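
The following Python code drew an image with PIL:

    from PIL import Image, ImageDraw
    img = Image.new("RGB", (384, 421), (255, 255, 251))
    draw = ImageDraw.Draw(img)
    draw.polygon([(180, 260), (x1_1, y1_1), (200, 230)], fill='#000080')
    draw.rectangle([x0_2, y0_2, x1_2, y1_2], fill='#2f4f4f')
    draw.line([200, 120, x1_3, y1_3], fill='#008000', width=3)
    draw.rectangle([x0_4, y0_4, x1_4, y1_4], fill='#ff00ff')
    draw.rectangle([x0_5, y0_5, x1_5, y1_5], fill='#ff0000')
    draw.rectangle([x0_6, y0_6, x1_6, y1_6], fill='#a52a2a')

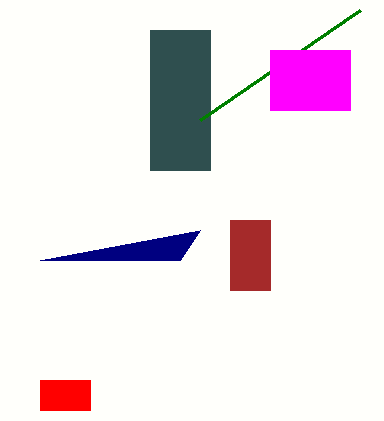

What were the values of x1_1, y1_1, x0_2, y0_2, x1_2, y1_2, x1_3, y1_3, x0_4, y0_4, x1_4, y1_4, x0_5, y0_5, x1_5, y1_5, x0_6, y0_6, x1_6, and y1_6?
x1_1 = 40, y1_1 = 260, x0_2 = 150, y0_2 = 30, x1_2 = 210, y1_2 = 170, x1_3 = 360, y1_3 = 10, x0_4 = 270, y0_4 = 50, x1_4 = 350, y1_4 = 110, x0_5 = 40, y0_5 = 380, x1_5 = 90, y1_5 = 410, x0_6 = 230, y0_6 = 220, x1_6 = 270, y1_6 = 290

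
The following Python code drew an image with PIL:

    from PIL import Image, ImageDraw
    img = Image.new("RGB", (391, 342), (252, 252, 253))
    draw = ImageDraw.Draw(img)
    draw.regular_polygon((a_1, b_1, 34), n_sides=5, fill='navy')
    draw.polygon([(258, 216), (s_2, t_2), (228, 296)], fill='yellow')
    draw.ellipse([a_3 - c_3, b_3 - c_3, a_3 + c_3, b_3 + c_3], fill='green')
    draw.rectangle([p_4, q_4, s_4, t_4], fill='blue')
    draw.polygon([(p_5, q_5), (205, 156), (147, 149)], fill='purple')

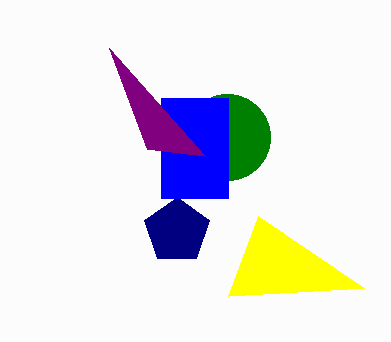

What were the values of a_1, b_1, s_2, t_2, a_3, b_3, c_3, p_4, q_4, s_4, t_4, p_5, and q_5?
a_1 = 177, b_1 = 231, s_2 = 364, t_2 = 288, a_3 = 227, b_3 = 137, c_3 = 43, p_4 = 161, q_4 = 98, s_4 = 228, t_4 = 198, p_5 = 109, q_5 = 48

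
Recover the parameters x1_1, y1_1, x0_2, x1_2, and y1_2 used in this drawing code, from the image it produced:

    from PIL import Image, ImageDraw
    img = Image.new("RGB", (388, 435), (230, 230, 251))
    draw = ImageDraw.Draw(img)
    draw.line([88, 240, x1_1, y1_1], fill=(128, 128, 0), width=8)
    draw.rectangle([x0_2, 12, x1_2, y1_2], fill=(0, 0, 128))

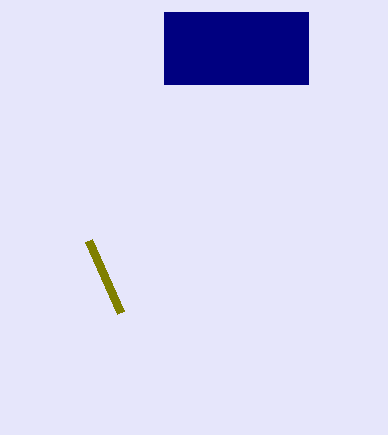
x1_1 = 120
y1_1 = 312
x0_2 = 164
x1_2 = 308
y1_2 = 84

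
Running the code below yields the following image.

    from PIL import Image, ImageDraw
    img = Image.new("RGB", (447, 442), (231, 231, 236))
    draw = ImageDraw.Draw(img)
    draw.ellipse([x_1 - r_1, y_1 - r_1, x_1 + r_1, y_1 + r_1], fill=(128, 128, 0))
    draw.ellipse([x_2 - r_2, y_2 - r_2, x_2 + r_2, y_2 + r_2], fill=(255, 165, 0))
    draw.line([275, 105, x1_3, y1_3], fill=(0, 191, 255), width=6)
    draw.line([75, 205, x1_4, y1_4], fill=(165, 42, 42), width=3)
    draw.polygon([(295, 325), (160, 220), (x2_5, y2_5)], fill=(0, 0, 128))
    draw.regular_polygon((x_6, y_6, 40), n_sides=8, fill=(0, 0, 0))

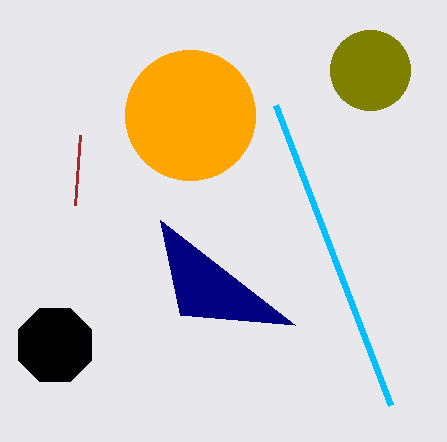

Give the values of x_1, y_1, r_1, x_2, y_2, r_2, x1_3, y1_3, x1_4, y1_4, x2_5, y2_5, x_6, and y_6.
x_1 = 370, y_1 = 70, r_1 = 40, x_2 = 190, y_2 = 115, r_2 = 65, x1_3 = 390, y1_3 = 405, x1_4 = 80, y1_4 = 135, x2_5 = 180, y2_5 = 315, x_6 = 55, y_6 = 345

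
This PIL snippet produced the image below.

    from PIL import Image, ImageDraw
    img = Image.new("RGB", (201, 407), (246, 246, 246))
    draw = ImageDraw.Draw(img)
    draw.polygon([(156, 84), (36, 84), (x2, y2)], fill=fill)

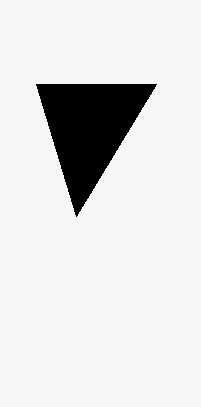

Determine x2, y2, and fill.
x2 = 76; y2 = 216; fill = 'black'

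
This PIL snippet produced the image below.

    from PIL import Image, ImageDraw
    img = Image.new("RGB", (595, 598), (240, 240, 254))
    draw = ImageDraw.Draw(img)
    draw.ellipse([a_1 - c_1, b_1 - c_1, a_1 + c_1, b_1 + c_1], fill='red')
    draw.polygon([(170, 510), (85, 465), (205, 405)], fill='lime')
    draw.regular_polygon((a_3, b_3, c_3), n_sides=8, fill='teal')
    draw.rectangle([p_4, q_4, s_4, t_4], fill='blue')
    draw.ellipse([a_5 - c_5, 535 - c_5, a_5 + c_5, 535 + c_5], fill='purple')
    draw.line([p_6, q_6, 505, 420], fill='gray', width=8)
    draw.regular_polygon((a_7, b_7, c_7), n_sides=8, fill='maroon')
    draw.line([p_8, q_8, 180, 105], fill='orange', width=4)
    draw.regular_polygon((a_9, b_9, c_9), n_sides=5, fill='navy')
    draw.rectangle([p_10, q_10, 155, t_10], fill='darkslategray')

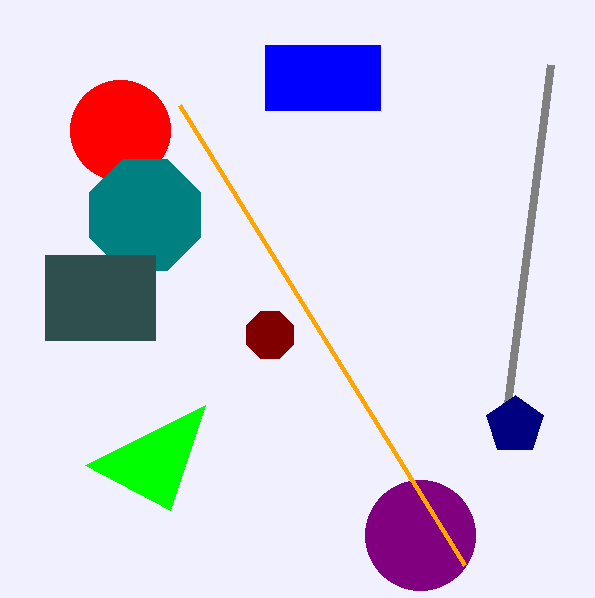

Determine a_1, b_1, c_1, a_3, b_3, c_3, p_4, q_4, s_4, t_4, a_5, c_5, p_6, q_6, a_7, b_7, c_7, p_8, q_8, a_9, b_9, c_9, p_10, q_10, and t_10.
a_1 = 120
b_1 = 130
c_1 = 50
a_3 = 145
b_3 = 215
c_3 = 60
p_4 = 265
q_4 = 45
s_4 = 380
t_4 = 110
a_5 = 420
c_5 = 55
p_6 = 550
q_6 = 65
a_7 = 270
b_7 = 335
c_7 = 25
p_8 = 465
q_8 = 565
a_9 = 515
b_9 = 425
c_9 = 30
p_10 = 45
q_10 = 255
t_10 = 340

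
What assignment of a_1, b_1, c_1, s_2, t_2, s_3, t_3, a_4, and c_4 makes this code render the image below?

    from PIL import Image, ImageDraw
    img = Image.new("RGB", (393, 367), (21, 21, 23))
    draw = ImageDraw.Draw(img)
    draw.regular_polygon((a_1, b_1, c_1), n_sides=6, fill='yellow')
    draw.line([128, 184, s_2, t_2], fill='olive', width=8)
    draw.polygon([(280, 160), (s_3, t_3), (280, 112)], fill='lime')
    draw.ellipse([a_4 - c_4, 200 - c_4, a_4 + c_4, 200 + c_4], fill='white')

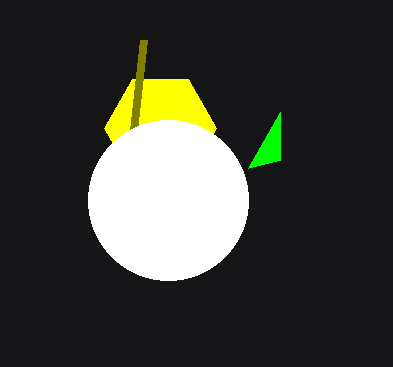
a_1 = 160, b_1 = 128, c_1 = 56, s_2 = 144, t_2 = 40, s_3 = 248, t_3 = 168, a_4 = 168, c_4 = 80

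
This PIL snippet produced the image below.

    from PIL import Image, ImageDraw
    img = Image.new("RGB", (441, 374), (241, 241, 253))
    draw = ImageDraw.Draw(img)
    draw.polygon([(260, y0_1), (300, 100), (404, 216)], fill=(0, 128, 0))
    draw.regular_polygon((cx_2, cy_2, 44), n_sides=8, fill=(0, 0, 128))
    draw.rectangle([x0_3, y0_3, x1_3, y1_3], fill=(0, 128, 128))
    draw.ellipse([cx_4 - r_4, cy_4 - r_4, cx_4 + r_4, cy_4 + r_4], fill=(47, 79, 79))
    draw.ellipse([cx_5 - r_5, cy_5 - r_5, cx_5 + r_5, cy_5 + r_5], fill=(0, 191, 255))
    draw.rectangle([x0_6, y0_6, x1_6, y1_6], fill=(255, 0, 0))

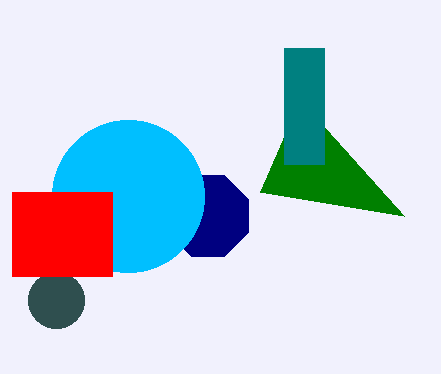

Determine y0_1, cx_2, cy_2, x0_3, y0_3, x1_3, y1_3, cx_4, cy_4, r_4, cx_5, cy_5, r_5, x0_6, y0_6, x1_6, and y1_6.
y0_1 = 192, cx_2 = 208, cy_2 = 216, x0_3 = 284, y0_3 = 48, x1_3 = 324, y1_3 = 164, cx_4 = 56, cy_4 = 300, r_4 = 28, cx_5 = 128, cy_5 = 196, r_5 = 76, x0_6 = 12, y0_6 = 192, x1_6 = 112, y1_6 = 276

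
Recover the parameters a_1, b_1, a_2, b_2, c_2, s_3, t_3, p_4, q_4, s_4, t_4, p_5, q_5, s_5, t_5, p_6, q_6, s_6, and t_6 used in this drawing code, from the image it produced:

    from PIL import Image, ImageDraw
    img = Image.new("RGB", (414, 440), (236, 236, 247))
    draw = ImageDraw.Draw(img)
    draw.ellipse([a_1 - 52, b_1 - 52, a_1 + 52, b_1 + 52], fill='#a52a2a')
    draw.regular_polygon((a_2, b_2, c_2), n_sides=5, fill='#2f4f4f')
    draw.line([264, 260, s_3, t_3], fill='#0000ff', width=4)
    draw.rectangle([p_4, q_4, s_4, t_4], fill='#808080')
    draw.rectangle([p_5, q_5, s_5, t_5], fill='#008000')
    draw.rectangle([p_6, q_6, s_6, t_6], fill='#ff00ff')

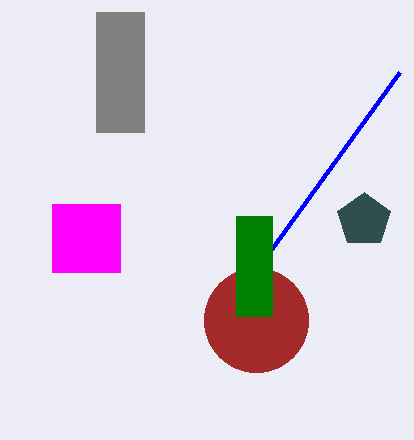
a_1 = 256
b_1 = 320
a_2 = 364
b_2 = 220
c_2 = 28
s_3 = 400
t_3 = 72
p_4 = 96
q_4 = 12
s_4 = 144
t_4 = 132
p_5 = 236
q_5 = 216
s_5 = 272
t_5 = 316
p_6 = 52
q_6 = 204
s_6 = 120
t_6 = 272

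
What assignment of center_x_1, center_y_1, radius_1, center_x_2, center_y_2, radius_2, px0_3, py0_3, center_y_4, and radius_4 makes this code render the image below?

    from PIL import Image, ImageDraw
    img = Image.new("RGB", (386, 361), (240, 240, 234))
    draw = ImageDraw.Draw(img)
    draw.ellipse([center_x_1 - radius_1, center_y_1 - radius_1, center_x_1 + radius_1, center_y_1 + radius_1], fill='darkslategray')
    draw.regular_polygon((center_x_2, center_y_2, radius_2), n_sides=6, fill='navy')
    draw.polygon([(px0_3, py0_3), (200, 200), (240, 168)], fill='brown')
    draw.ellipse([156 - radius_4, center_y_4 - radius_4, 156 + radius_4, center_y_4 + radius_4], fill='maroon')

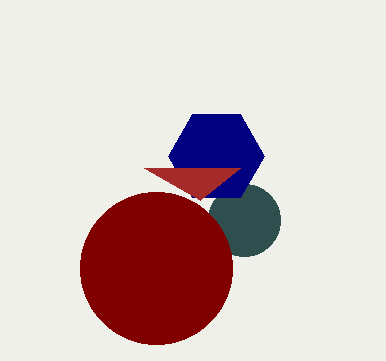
center_x_1 = 244, center_y_1 = 220, radius_1 = 36, center_x_2 = 216, center_y_2 = 156, radius_2 = 48, px0_3 = 144, py0_3 = 168, center_y_4 = 268, radius_4 = 76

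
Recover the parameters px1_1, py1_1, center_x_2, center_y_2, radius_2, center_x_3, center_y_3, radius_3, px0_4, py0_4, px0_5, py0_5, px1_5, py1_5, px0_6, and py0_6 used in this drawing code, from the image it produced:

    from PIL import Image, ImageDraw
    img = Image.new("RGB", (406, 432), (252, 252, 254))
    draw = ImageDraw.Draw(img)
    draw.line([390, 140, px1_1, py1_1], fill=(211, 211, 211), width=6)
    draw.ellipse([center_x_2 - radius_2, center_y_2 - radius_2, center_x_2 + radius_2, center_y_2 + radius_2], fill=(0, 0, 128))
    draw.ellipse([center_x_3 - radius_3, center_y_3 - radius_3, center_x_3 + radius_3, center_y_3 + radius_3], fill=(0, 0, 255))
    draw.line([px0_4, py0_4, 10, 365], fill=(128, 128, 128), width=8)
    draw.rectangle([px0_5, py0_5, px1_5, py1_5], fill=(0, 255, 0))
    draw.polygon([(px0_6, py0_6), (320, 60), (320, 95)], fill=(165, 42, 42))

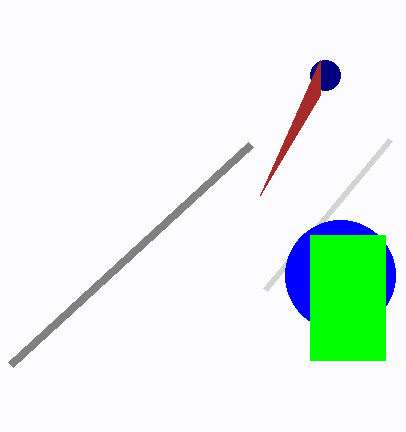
px1_1 = 265
py1_1 = 290
center_x_2 = 325
center_y_2 = 75
radius_2 = 15
center_x_3 = 340
center_y_3 = 275
radius_3 = 55
px0_4 = 250
py0_4 = 145
px0_5 = 310
py0_5 = 235
px1_5 = 385
py1_5 = 360
px0_6 = 260
py0_6 = 195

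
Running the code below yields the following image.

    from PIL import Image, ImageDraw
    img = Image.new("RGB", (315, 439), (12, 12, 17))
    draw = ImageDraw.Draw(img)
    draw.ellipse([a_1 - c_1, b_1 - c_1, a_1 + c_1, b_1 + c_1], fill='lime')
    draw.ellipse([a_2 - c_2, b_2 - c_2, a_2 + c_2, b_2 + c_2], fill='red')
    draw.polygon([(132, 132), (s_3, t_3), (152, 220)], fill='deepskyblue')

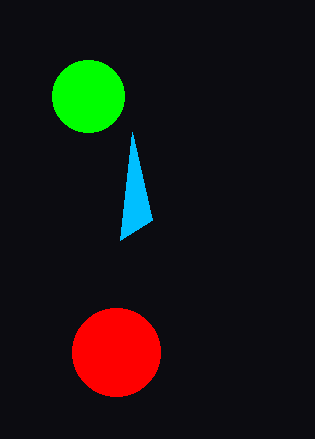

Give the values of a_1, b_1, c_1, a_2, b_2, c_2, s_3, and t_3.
a_1 = 88
b_1 = 96
c_1 = 36
a_2 = 116
b_2 = 352
c_2 = 44
s_3 = 120
t_3 = 240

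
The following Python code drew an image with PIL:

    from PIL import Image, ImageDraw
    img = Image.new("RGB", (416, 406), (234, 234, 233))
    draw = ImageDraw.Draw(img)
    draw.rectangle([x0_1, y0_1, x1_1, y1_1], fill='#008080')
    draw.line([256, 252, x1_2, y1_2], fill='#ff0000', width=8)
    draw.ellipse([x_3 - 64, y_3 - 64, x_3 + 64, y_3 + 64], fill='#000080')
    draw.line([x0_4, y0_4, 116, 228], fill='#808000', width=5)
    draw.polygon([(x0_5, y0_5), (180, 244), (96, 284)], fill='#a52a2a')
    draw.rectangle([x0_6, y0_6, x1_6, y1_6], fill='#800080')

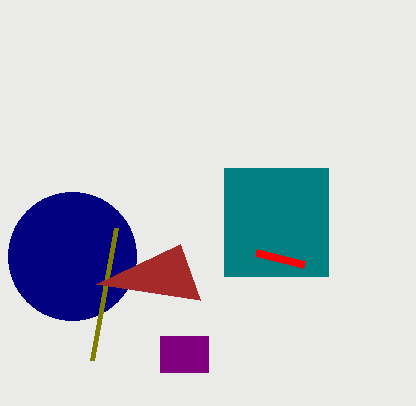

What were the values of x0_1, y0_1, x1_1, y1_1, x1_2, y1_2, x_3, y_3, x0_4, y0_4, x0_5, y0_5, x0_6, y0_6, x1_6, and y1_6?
x0_1 = 224; y0_1 = 168; x1_1 = 328; y1_1 = 276; x1_2 = 304; y1_2 = 264; x_3 = 72; y_3 = 256; x0_4 = 92; y0_4 = 360; x0_5 = 200; y0_5 = 300; x0_6 = 160; y0_6 = 336; x1_6 = 208; y1_6 = 372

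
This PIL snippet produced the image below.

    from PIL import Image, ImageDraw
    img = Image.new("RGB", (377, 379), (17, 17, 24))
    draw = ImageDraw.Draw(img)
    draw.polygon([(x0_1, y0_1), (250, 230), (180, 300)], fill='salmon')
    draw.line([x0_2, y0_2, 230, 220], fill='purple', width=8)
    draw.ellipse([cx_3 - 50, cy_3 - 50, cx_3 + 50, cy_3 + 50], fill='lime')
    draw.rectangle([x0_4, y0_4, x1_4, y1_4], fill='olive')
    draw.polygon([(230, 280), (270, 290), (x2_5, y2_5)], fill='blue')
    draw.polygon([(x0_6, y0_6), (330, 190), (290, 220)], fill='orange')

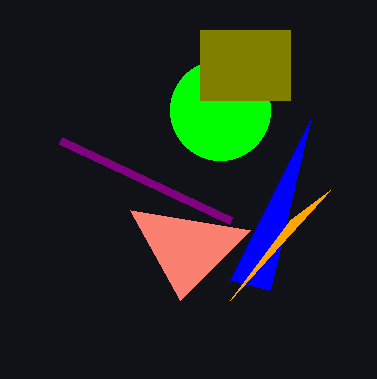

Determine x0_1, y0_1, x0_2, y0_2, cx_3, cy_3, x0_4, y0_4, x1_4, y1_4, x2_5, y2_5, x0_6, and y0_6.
x0_1 = 130, y0_1 = 210, x0_2 = 60, y0_2 = 140, cx_3 = 220, cy_3 = 110, x0_4 = 200, y0_4 = 30, x1_4 = 290, y1_4 = 100, x2_5 = 310, y2_5 = 120, x0_6 = 230, y0_6 = 300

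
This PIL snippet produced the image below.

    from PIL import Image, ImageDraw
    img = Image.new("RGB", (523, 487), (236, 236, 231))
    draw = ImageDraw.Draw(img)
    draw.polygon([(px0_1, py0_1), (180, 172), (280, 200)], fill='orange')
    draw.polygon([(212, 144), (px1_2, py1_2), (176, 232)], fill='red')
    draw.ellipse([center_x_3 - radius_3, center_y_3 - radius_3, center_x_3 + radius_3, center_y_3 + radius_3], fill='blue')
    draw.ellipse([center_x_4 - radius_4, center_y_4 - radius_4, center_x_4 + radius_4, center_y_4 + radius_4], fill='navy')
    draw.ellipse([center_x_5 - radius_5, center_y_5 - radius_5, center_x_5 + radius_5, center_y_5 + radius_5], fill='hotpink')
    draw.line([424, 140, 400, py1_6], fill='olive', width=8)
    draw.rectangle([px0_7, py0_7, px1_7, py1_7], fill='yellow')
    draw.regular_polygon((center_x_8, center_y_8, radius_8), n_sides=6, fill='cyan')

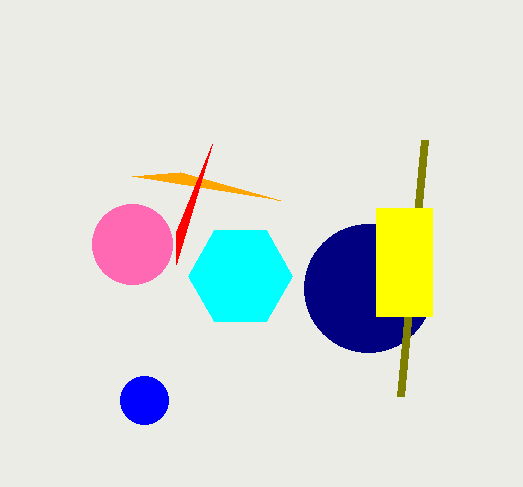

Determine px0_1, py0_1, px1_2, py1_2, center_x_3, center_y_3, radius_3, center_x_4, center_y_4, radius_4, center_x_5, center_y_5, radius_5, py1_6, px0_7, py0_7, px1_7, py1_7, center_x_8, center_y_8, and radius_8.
px0_1 = 132, py0_1 = 176, px1_2 = 176, py1_2 = 264, center_x_3 = 144, center_y_3 = 400, radius_3 = 24, center_x_4 = 368, center_y_4 = 288, radius_4 = 64, center_x_5 = 132, center_y_5 = 244, radius_5 = 40, py1_6 = 396, px0_7 = 376, py0_7 = 208, px1_7 = 432, py1_7 = 316, center_x_8 = 240, center_y_8 = 276, radius_8 = 52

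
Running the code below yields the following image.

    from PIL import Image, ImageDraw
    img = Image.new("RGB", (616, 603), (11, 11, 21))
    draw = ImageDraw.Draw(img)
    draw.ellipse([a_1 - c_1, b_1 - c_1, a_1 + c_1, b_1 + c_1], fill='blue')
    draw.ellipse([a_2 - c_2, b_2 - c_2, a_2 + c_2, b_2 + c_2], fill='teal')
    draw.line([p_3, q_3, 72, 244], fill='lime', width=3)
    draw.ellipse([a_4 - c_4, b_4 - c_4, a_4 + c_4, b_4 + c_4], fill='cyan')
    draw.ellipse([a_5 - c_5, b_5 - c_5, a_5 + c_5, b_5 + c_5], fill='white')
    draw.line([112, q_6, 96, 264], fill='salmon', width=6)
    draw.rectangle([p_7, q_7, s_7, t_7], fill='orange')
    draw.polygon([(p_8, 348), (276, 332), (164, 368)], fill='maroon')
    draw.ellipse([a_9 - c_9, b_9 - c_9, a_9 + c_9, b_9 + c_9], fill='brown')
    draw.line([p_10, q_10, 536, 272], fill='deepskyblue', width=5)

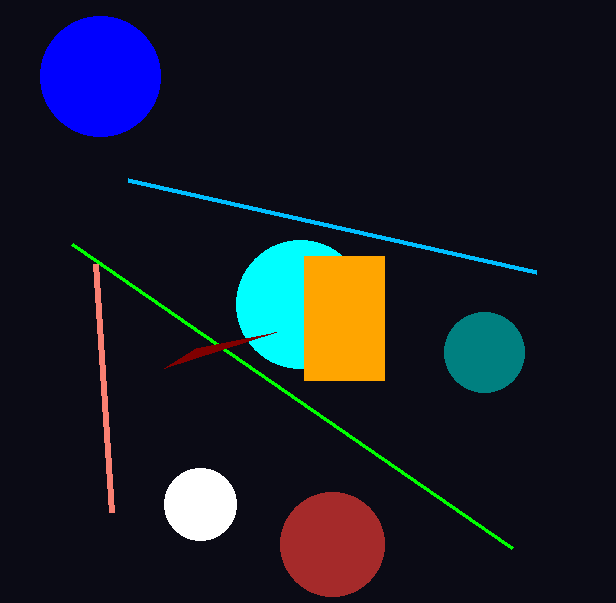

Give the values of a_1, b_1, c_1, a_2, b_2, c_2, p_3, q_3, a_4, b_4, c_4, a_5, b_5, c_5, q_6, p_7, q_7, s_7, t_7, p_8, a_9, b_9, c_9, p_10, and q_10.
a_1 = 100
b_1 = 76
c_1 = 60
a_2 = 484
b_2 = 352
c_2 = 40
p_3 = 512
q_3 = 548
a_4 = 300
b_4 = 304
c_4 = 64
a_5 = 200
b_5 = 504
c_5 = 36
q_6 = 512
p_7 = 304
q_7 = 256
s_7 = 384
t_7 = 380
p_8 = 196
a_9 = 332
b_9 = 544
c_9 = 52
p_10 = 128
q_10 = 180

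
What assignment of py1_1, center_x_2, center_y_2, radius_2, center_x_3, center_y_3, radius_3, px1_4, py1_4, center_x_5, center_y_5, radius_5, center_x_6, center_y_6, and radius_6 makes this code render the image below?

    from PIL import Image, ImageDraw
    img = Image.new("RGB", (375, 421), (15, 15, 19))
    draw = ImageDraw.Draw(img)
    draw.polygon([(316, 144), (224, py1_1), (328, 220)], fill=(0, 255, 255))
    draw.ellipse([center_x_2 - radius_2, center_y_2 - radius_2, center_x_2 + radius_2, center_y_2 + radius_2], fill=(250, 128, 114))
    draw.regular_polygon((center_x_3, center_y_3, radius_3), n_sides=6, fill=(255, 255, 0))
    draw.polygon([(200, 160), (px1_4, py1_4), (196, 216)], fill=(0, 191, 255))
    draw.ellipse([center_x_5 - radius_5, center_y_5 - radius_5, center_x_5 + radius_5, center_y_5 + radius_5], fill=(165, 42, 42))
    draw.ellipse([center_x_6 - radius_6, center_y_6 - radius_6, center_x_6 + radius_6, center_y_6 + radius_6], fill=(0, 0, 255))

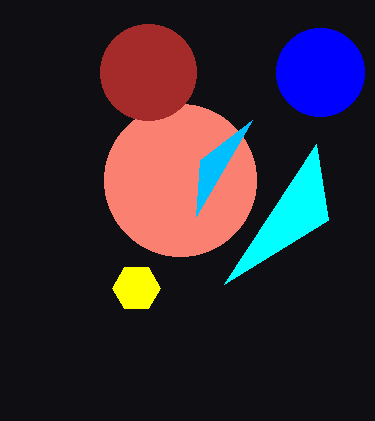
py1_1 = 284, center_x_2 = 180, center_y_2 = 180, radius_2 = 76, center_x_3 = 136, center_y_3 = 288, radius_3 = 24, px1_4 = 252, py1_4 = 120, center_x_5 = 148, center_y_5 = 72, radius_5 = 48, center_x_6 = 320, center_y_6 = 72, radius_6 = 44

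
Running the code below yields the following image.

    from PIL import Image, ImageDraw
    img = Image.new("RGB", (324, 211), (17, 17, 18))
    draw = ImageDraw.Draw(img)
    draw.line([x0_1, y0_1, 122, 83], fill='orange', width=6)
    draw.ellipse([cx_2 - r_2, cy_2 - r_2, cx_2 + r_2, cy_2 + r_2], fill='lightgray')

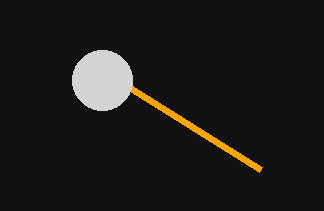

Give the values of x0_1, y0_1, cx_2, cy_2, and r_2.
x0_1 = 261; y0_1 = 170; cx_2 = 102; cy_2 = 80; r_2 = 30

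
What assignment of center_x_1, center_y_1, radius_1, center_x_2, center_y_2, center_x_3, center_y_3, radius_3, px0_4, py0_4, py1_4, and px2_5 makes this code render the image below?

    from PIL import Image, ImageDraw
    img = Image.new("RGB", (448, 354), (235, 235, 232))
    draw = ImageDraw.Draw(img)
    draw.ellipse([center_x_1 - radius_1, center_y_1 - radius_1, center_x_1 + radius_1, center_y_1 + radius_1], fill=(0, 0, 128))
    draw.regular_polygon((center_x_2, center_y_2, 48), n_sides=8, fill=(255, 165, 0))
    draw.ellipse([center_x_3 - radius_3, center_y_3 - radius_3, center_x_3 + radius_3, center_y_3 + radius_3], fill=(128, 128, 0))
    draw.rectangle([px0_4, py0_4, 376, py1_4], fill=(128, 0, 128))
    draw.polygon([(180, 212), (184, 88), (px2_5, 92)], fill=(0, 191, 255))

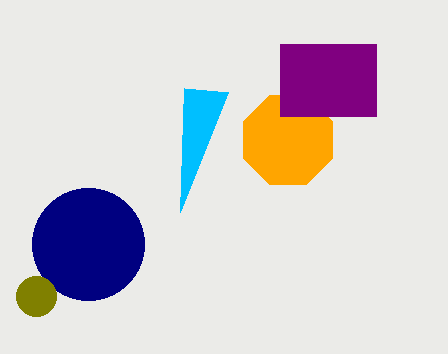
center_x_1 = 88, center_y_1 = 244, radius_1 = 56, center_x_2 = 288, center_y_2 = 140, center_x_3 = 36, center_y_3 = 296, radius_3 = 20, px0_4 = 280, py0_4 = 44, py1_4 = 116, px2_5 = 228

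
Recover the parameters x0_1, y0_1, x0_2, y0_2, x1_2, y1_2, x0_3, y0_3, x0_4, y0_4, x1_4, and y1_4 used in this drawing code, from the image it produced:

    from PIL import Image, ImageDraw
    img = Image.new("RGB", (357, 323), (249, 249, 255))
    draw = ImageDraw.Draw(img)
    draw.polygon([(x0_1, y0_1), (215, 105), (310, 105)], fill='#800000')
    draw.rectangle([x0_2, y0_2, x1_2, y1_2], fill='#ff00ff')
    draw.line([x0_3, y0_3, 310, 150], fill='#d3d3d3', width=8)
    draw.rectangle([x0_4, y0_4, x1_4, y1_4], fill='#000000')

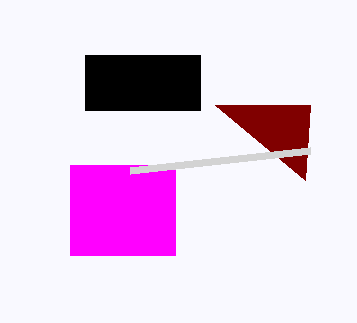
x0_1 = 305
y0_1 = 180
x0_2 = 70
y0_2 = 165
x1_2 = 175
y1_2 = 255
x0_3 = 130
y0_3 = 170
x0_4 = 85
y0_4 = 55
x1_4 = 200
y1_4 = 110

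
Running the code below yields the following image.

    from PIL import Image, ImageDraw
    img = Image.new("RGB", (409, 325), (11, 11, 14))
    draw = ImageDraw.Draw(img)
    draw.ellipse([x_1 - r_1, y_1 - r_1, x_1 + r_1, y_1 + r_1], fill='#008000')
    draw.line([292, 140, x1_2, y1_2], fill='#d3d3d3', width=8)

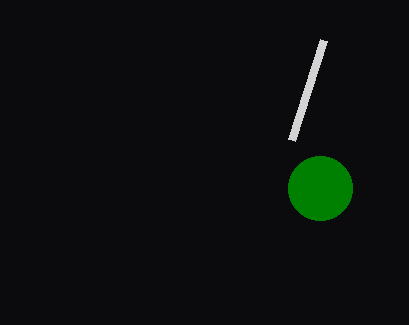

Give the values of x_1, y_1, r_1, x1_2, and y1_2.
x_1 = 320; y_1 = 188; r_1 = 32; x1_2 = 324; y1_2 = 40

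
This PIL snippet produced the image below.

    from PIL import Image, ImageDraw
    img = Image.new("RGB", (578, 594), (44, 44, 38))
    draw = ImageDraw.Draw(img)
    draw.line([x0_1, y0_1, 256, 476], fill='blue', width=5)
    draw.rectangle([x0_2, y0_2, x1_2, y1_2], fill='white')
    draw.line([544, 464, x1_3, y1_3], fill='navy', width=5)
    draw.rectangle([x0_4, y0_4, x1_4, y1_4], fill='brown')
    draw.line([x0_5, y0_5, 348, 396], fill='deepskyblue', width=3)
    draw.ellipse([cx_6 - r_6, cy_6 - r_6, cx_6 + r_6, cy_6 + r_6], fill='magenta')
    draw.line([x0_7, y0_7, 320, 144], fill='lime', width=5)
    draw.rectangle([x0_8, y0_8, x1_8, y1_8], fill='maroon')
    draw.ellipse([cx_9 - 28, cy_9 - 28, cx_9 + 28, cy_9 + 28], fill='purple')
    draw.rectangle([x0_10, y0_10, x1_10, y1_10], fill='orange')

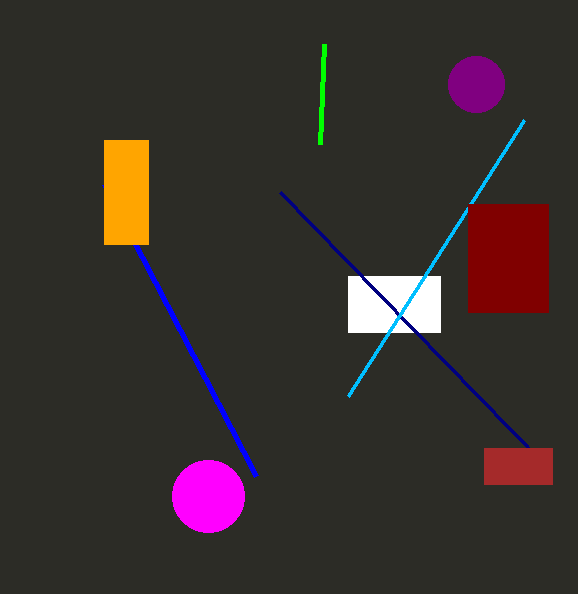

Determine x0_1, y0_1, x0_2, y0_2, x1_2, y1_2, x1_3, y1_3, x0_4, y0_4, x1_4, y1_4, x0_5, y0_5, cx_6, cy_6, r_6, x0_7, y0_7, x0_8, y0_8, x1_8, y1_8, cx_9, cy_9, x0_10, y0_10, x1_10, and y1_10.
x0_1 = 104
y0_1 = 184
x0_2 = 348
y0_2 = 276
x1_2 = 440
y1_2 = 332
x1_3 = 280
y1_3 = 192
x0_4 = 484
y0_4 = 448
x1_4 = 552
y1_4 = 484
x0_5 = 524
y0_5 = 120
cx_6 = 208
cy_6 = 496
r_6 = 36
x0_7 = 324
y0_7 = 44
x0_8 = 468
y0_8 = 204
x1_8 = 548
y1_8 = 312
cx_9 = 476
cy_9 = 84
x0_10 = 104
y0_10 = 140
x1_10 = 148
y1_10 = 244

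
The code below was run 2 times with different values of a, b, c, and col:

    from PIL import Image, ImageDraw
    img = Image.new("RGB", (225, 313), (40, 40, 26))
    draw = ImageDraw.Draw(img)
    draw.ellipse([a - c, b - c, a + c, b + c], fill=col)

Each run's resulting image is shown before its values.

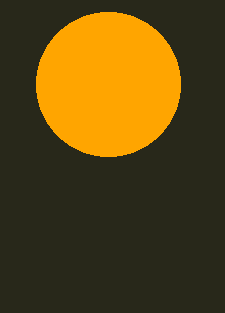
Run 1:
a = 108
b = 84
c = 72
col = 'orange'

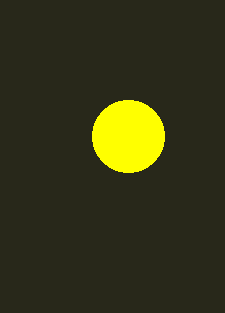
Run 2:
a = 128; b = 136; c = 36; col = 'yellow'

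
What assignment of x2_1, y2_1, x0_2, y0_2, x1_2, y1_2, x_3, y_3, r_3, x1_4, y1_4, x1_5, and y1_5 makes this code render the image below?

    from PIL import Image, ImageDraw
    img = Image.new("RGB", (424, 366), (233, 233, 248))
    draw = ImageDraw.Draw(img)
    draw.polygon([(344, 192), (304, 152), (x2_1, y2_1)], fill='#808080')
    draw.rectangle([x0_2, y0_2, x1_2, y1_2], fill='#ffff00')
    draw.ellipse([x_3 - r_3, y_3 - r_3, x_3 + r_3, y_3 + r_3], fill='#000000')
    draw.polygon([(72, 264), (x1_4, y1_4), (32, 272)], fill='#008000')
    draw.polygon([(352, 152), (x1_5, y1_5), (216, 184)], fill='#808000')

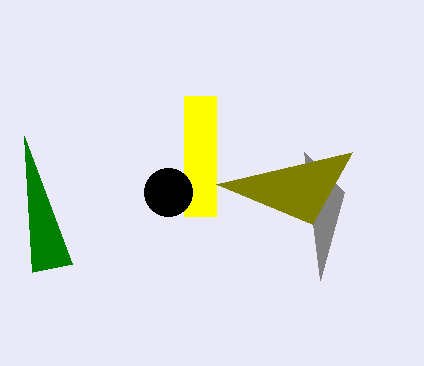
x2_1 = 320
y2_1 = 280
x0_2 = 184
y0_2 = 96
x1_2 = 216
y1_2 = 216
x_3 = 168
y_3 = 192
r_3 = 24
x1_4 = 24
y1_4 = 136
x1_5 = 312
y1_5 = 224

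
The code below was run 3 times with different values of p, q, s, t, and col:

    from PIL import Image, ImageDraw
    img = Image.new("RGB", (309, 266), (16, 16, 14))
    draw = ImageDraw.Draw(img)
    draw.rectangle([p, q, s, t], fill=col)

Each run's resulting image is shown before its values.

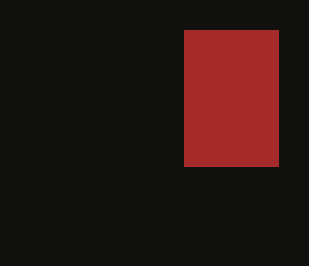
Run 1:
p = 184, q = 30, s = 278, t = 166, col = 'brown'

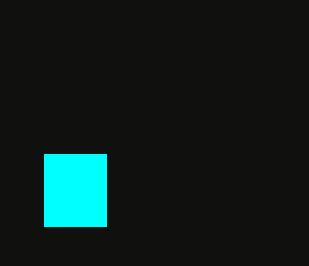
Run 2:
p = 44; q = 154; s = 106; t = 226; col = 'cyan'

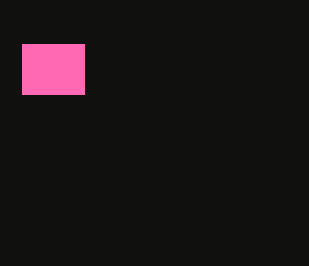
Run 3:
p = 22; q = 44; s = 84; t = 94; col = 'hotpink'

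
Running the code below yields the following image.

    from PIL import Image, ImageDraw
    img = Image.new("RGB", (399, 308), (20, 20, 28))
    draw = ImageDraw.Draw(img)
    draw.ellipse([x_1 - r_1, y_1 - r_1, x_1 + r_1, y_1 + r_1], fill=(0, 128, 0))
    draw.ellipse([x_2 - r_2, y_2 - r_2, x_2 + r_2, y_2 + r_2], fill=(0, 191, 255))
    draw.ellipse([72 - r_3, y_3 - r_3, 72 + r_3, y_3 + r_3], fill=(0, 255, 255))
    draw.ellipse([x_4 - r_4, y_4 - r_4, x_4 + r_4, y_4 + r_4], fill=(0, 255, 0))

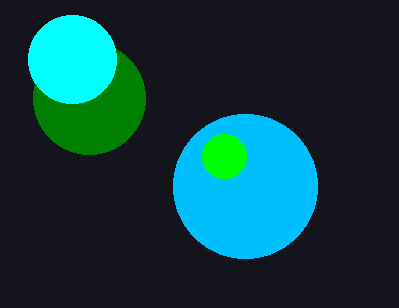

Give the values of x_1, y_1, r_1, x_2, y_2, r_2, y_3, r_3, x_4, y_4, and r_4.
x_1 = 89, y_1 = 98, r_1 = 56, x_2 = 245, y_2 = 186, r_2 = 72, y_3 = 59, r_3 = 44, x_4 = 224, y_4 = 156, r_4 = 22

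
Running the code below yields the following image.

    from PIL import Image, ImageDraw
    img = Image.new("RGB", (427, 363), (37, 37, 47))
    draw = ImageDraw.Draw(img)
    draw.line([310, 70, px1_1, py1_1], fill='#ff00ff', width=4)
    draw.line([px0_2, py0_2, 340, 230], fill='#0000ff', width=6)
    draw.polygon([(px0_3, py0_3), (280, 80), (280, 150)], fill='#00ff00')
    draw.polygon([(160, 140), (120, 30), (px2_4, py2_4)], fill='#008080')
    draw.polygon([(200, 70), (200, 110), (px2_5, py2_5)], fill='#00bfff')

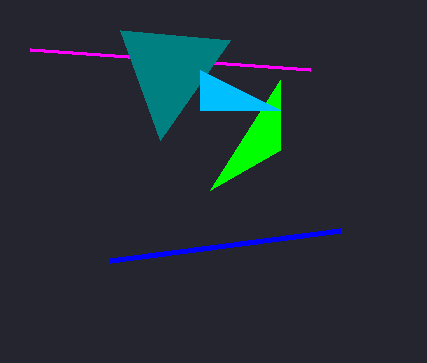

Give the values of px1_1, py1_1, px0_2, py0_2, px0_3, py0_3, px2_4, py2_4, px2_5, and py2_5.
px1_1 = 30; py1_1 = 50; px0_2 = 110; py0_2 = 260; px0_3 = 210; py0_3 = 190; px2_4 = 230; py2_4 = 40; px2_5 = 280; py2_5 = 110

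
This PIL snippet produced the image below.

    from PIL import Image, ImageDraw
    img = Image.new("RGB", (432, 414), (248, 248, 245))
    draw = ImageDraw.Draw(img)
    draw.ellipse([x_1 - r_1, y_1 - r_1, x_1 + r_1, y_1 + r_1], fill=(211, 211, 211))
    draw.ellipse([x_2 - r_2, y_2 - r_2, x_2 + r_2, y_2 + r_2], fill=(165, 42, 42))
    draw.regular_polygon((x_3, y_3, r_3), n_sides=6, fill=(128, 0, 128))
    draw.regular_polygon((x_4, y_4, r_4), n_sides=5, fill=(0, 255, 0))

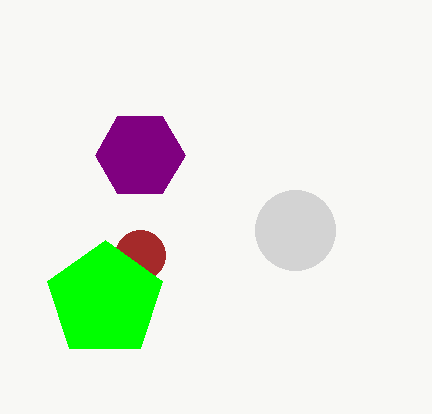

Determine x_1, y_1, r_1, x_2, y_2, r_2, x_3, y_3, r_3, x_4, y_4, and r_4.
x_1 = 295
y_1 = 230
r_1 = 40
x_2 = 140
y_2 = 255
r_2 = 25
x_3 = 140
y_3 = 155
r_3 = 45
x_4 = 105
y_4 = 300
r_4 = 60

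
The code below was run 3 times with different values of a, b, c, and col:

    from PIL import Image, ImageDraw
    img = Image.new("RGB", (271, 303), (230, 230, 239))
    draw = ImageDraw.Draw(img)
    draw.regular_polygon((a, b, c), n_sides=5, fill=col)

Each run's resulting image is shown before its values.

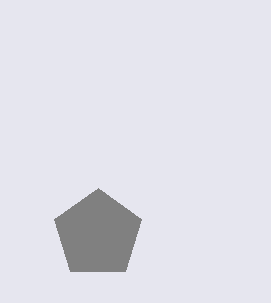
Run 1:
a = 98, b = 234, c = 46, col = 'gray'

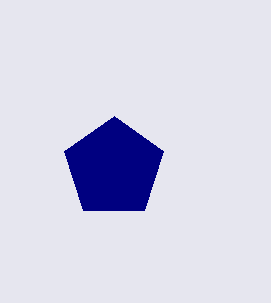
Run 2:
a = 114
b = 168
c = 52
col = 'navy'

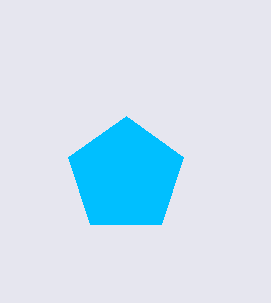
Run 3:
a = 126; b = 176; c = 60; col = 'deepskyblue'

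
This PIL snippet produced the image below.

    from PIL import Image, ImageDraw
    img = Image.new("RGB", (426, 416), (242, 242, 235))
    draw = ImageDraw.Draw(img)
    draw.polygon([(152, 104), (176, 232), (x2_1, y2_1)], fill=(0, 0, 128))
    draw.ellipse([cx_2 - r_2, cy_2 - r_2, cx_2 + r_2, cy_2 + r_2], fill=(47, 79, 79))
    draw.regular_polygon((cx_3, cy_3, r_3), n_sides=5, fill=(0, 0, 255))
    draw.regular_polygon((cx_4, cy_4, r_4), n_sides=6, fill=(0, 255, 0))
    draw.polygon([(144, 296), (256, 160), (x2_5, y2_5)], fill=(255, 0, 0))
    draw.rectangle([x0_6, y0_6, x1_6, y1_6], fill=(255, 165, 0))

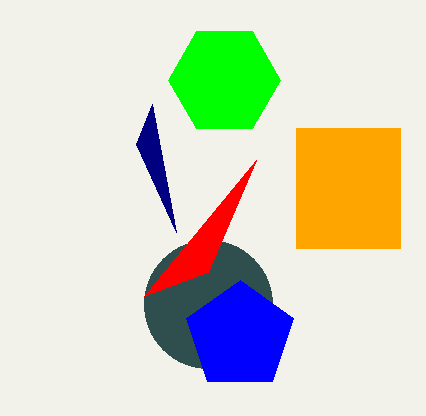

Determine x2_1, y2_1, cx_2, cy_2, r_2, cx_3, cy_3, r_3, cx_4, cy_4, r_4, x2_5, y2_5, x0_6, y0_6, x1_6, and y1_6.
x2_1 = 136, y2_1 = 144, cx_2 = 208, cy_2 = 304, r_2 = 64, cx_3 = 240, cy_3 = 336, r_3 = 56, cx_4 = 224, cy_4 = 80, r_4 = 56, x2_5 = 208, y2_5 = 272, x0_6 = 296, y0_6 = 128, x1_6 = 400, y1_6 = 248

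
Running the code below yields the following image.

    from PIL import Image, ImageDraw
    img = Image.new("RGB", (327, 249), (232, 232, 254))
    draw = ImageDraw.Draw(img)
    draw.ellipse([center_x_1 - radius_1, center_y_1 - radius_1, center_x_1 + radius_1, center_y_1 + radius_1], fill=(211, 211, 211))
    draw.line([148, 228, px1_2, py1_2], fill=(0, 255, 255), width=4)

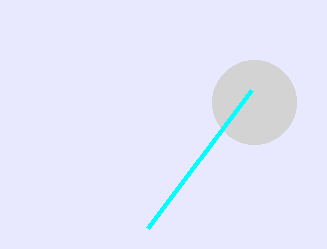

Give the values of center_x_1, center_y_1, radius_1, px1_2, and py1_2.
center_x_1 = 254; center_y_1 = 102; radius_1 = 42; px1_2 = 252; py1_2 = 90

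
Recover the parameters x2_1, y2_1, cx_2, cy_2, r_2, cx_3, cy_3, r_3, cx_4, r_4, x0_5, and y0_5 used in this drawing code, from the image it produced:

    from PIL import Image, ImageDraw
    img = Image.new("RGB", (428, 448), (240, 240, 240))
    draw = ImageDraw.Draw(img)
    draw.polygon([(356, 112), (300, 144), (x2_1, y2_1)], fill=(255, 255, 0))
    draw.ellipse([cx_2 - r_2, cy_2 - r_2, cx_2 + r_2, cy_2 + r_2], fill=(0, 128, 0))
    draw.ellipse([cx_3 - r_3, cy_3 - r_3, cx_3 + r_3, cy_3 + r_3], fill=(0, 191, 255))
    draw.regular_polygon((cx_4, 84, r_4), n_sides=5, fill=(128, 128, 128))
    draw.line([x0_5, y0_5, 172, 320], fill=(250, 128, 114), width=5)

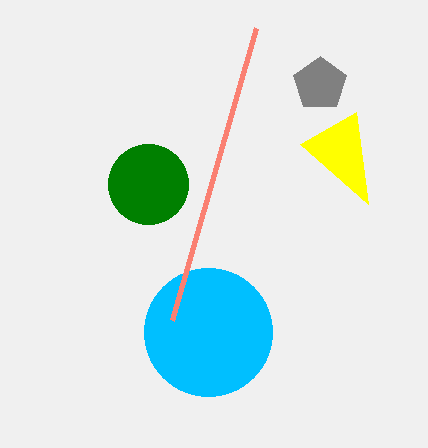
x2_1 = 368, y2_1 = 204, cx_2 = 148, cy_2 = 184, r_2 = 40, cx_3 = 208, cy_3 = 332, r_3 = 64, cx_4 = 320, r_4 = 28, x0_5 = 256, y0_5 = 28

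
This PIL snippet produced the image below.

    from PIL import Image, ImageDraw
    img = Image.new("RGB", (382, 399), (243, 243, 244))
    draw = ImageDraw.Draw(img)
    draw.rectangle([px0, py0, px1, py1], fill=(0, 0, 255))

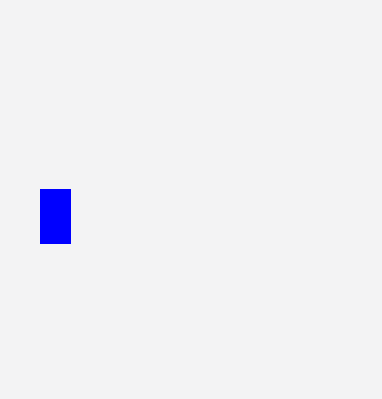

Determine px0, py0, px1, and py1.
px0 = 40
py0 = 189
px1 = 70
py1 = 243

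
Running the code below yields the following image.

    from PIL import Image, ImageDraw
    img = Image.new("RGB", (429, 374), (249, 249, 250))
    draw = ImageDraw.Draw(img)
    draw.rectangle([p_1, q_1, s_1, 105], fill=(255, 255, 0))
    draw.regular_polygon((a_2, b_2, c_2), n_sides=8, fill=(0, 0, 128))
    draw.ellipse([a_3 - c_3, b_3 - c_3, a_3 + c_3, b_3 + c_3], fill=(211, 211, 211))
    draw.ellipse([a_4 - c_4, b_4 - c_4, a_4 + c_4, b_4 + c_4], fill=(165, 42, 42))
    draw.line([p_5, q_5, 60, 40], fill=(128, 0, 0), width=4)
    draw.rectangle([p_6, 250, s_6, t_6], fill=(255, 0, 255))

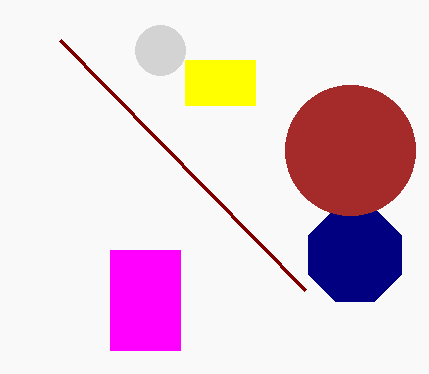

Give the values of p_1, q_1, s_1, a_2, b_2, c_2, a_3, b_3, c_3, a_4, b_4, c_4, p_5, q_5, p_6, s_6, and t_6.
p_1 = 185, q_1 = 60, s_1 = 255, a_2 = 355, b_2 = 255, c_2 = 50, a_3 = 160, b_3 = 50, c_3 = 25, a_4 = 350, b_4 = 150, c_4 = 65, p_5 = 305, q_5 = 290, p_6 = 110, s_6 = 180, t_6 = 350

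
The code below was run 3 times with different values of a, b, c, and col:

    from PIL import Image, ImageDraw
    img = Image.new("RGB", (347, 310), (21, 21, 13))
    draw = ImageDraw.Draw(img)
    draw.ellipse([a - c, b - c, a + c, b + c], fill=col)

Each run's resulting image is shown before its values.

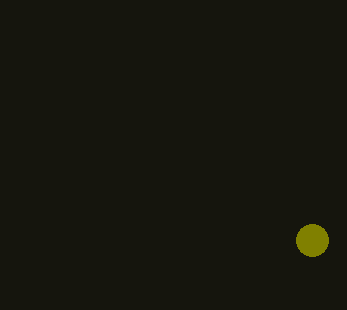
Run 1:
a = 312
b = 240
c = 16
col = 'olive'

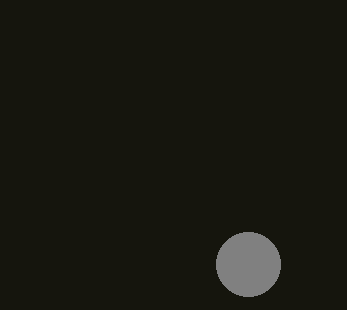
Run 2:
a = 248, b = 264, c = 32, col = 'gray'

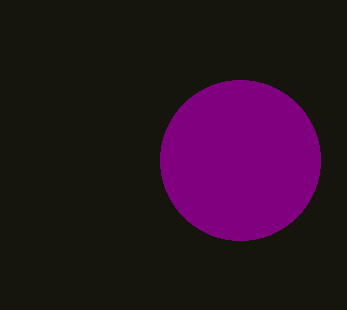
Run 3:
a = 240, b = 160, c = 80, col = 'purple'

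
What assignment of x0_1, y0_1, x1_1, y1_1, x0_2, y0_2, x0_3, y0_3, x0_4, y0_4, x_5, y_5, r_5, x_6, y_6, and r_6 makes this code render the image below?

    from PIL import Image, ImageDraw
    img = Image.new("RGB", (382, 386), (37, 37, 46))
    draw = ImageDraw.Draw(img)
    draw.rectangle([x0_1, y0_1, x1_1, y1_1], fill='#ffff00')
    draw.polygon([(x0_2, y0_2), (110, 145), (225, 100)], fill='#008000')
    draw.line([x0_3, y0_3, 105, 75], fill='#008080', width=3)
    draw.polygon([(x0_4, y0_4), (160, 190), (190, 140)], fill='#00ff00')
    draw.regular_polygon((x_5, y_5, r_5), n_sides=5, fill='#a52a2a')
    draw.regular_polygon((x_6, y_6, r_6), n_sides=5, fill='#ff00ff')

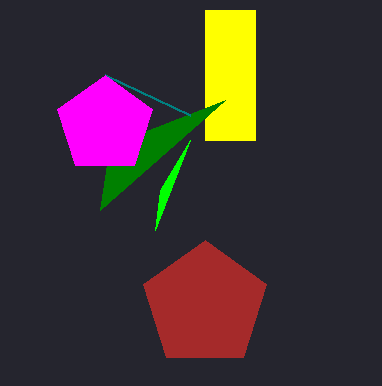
x0_1 = 205
y0_1 = 10
x1_1 = 255
y1_1 = 140
x0_2 = 100
y0_2 = 210
x0_3 = 190
y0_3 = 115
x0_4 = 155
y0_4 = 230
x_5 = 205
y_5 = 305
r_5 = 65
x_6 = 105
y_6 = 125
r_6 = 50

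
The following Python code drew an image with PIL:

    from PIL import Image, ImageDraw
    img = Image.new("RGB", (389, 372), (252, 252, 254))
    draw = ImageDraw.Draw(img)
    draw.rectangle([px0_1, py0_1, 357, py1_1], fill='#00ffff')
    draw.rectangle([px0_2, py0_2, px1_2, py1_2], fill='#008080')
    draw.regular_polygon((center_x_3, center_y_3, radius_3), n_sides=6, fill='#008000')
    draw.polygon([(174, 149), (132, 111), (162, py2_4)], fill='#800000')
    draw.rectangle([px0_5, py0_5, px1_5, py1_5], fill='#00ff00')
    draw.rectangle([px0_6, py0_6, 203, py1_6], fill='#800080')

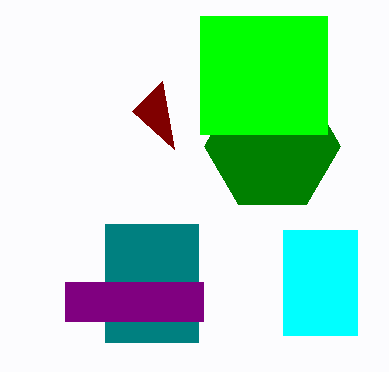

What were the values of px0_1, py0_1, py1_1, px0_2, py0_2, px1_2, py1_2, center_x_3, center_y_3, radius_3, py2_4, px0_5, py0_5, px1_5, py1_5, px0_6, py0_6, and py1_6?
px0_1 = 283, py0_1 = 230, py1_1 = 335, px0_2 = 105, py0_2 = 224, px1_2 = 198, py1_2 = 342, center_x_3 = 272, center_y_3 = 146, radius_3 = 68, py2_4 = 81, px0_5 = 200, py0_5 = 16, px1_5 = 327, py1_5 = 134, px0_6 = 65, py0_6 = 282, py1_6 = 321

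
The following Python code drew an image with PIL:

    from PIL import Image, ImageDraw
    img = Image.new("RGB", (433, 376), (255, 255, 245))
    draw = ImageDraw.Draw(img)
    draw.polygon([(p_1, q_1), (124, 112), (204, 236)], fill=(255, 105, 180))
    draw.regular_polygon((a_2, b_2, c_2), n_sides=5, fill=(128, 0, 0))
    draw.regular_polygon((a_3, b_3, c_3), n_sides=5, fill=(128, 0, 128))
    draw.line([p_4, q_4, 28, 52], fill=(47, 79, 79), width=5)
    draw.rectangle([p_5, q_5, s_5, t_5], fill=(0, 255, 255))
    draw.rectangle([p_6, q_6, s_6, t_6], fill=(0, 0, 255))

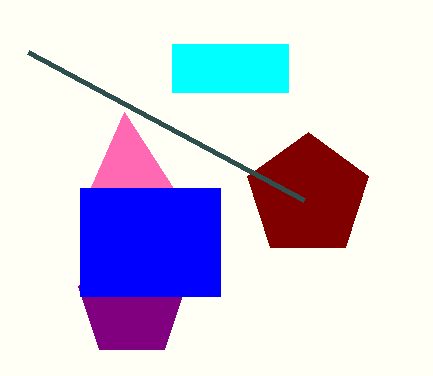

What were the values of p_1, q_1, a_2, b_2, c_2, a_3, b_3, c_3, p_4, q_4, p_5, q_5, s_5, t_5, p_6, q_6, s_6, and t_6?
p_1 = 80
q_1 = 212
a_2 = 308
b_2 = 196
c_2 = 64
a_3 = 132
b_3 = 304
c_3 = 56
p_4 = 304
q_4 = 200
p_5 = 172
q_5 = 44
s_5 = 288
t_5 = 92
p_6 = 80
q_6 = 188
s_6 = 220
t_6 = 296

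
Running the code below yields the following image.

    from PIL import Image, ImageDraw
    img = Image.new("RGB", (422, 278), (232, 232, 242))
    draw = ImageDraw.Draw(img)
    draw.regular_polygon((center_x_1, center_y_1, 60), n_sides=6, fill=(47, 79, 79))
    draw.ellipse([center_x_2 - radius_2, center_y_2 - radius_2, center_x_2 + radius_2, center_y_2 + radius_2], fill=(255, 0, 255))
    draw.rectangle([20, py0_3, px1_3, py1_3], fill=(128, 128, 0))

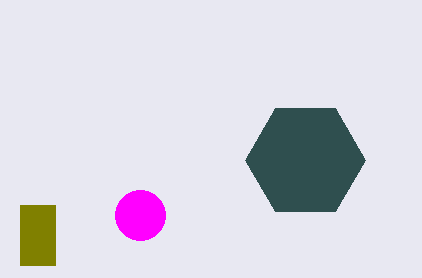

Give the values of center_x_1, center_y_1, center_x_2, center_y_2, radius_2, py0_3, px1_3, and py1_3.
center_x_1 = 305
center_y_1 = 160
center_x_2 = 140
center_y_2 = 215
radius_2 = 25
py0_3 = 205
px1_3 = 55
py1_3 = 265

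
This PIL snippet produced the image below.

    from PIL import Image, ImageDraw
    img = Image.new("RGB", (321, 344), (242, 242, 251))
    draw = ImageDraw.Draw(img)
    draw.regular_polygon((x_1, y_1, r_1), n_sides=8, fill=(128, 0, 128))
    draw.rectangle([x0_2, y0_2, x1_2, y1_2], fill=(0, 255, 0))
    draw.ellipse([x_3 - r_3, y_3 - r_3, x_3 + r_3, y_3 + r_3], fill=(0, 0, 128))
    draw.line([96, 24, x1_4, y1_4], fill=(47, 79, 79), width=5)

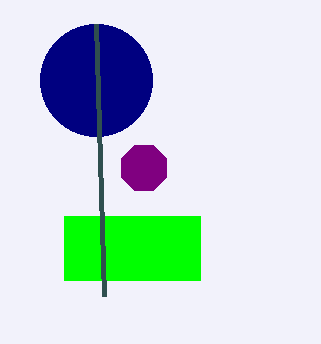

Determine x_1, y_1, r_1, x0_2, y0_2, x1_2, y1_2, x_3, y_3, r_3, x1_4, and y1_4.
x_1 = 144
y_1 = 168
r_1 = 24
x0_2 = 64
y0_2 = 216
x1_2 = 200
y1_2 = 280
x_3 = 96
y_3 = 80
r_3 = 56
x1_4 = 104
y1_4 = 296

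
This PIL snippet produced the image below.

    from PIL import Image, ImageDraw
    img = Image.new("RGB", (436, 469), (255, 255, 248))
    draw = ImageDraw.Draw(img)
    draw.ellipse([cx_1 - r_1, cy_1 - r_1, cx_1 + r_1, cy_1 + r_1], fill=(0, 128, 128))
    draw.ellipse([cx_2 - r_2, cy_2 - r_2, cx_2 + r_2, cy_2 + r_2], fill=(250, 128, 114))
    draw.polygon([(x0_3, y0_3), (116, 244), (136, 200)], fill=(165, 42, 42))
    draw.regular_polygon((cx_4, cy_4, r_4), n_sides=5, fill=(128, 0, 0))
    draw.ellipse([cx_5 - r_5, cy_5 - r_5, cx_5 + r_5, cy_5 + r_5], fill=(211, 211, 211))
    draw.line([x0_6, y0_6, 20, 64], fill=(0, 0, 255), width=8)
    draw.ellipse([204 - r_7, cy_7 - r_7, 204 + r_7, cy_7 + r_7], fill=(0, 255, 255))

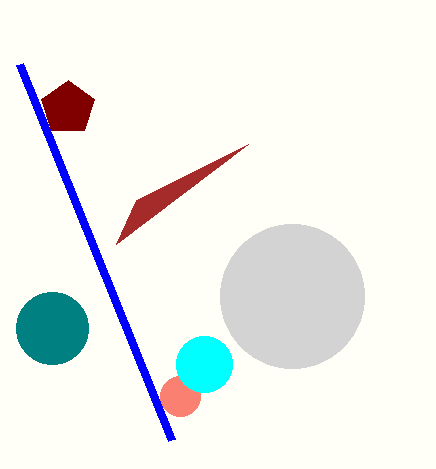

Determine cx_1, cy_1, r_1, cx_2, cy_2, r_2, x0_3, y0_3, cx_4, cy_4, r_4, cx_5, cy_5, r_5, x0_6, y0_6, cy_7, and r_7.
cx_1 = 52
cy_1 = 328
r_1 = 36
cx_2 = 180
cy_2 = 396
r_2 = 20
x0_3 = 248
y0_3 = 144
cx_4 = 68
cy_4 = 108
r_4 = 28
cx_5 = 292
cy_5 = 296
r_5 = 72
x0_6 = 172
y0_6 = 440
cy_7 = 364
r_7 = 28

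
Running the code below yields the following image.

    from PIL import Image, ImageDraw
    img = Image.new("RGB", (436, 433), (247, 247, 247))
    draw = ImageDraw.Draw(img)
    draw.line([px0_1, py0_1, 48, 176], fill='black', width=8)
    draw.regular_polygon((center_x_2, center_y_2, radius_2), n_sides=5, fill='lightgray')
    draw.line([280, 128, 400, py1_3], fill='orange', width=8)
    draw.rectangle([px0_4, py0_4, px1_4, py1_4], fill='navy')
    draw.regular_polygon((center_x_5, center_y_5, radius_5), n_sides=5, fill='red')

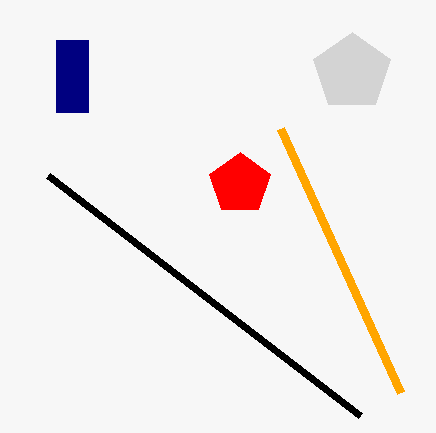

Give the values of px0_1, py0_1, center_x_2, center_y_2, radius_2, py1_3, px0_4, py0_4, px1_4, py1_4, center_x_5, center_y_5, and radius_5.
px0_1 = 360
py0_1 = 416
center_x_2 = 352
center_y_2 = 72
radius_2 = 40
py1_3 = 392
px0_4 = 56
py0_4 = 40
px1_4 = 88
py1_4 = 112
center_x_5 = 240
center_y_5 = 184
radius_5 = 32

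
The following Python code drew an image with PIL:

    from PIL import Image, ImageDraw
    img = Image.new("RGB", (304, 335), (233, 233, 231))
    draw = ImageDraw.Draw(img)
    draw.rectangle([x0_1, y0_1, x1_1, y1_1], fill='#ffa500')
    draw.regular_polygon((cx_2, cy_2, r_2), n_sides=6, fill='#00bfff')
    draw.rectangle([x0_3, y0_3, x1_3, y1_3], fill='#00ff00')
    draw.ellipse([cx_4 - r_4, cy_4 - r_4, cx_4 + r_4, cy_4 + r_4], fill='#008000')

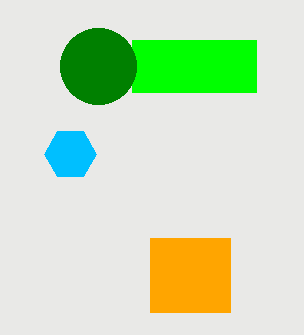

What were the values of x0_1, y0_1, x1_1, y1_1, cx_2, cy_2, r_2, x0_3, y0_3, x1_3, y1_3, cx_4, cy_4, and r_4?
x0_1 = 150, y0_1 = 238, x1_1 = 230, y1_1 = 312, cx_2 = 70, cy_2 = 154, r_2 = 26, x0_3 = 132, y0_3 = 40, x1_3 = 256, y1_3 = 92, cx_4 = 98, cy_4 = 66, r_4 = 38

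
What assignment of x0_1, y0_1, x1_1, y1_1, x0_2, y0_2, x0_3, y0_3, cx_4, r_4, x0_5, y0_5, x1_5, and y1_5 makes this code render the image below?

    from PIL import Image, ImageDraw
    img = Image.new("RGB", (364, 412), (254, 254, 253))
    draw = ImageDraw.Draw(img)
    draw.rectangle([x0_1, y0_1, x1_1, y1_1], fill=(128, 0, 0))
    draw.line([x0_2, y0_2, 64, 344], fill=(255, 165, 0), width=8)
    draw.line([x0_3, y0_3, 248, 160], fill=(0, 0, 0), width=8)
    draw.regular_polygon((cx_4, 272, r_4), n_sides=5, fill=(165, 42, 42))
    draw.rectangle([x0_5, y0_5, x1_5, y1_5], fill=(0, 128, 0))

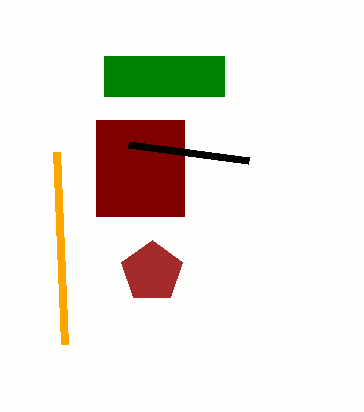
x0_1 = 96; y0_1 = 120; x1_1 = 184; y1_1 = 216; x0_2 = 56; y0_2 = 152; x0_3 = 128; y0_3 = 144; cx_4 = 152; r_4 = 32; x0_5 = 104; y0_5 = 56; x1_5 = 224; y1_5 = 96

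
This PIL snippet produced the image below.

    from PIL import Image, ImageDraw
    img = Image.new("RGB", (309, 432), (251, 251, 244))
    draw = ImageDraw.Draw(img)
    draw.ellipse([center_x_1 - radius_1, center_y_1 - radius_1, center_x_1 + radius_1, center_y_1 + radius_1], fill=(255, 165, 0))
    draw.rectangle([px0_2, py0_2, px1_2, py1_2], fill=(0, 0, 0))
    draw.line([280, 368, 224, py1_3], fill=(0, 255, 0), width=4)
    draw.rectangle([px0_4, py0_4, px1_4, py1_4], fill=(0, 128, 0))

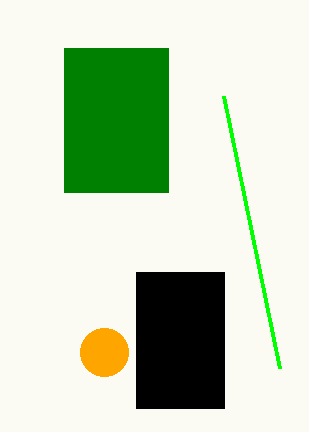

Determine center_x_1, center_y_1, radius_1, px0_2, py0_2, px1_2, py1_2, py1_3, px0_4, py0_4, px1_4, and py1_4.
center_x_1 = 104
center_y_1 = 352
radius_1 = 24
px0_2 = 136
py0_2 = 272
px1_2 = 224
py1_2 = 408
py1_3 = 96
px0_4 = 64
py0_4 = 48
px1_4 = 168
py1_4 = 192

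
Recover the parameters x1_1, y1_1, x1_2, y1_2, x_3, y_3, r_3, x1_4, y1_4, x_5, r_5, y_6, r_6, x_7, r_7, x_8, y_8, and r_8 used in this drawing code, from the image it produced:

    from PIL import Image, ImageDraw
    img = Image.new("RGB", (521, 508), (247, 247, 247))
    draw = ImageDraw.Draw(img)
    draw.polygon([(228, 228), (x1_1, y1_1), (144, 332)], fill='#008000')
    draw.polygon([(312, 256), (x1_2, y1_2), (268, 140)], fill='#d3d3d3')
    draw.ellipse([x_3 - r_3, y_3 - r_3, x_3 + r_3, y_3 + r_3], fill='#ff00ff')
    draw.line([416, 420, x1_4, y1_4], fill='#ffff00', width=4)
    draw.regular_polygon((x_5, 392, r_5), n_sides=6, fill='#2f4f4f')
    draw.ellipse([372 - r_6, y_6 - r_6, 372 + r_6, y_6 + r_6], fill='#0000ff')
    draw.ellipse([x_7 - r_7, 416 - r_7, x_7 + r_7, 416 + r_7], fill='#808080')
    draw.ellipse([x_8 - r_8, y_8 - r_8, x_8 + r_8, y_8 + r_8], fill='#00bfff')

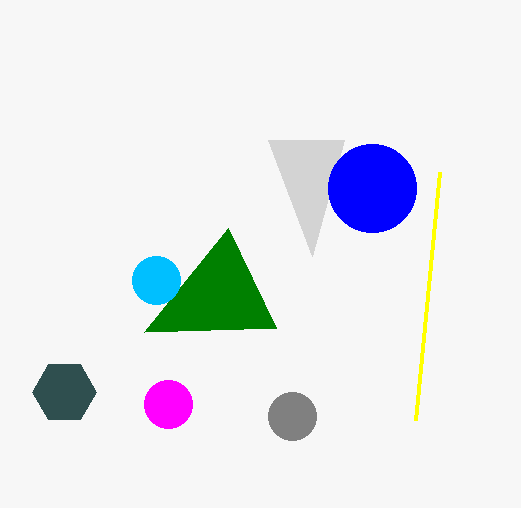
x1_1 = 276, y1_1 = 328, x1_2 = 344, y1_2 = 140, x_3 = 168, y_3 = 404, r_3 = 24, x1_4 = 440, y1_4 = 172, x_5 = 64, r_5 = 32, y_6 = 188, r_6 = 44, x_7 = 292, r_7 = 24, x_8 = 156, y_8 = 280, r_8 = 24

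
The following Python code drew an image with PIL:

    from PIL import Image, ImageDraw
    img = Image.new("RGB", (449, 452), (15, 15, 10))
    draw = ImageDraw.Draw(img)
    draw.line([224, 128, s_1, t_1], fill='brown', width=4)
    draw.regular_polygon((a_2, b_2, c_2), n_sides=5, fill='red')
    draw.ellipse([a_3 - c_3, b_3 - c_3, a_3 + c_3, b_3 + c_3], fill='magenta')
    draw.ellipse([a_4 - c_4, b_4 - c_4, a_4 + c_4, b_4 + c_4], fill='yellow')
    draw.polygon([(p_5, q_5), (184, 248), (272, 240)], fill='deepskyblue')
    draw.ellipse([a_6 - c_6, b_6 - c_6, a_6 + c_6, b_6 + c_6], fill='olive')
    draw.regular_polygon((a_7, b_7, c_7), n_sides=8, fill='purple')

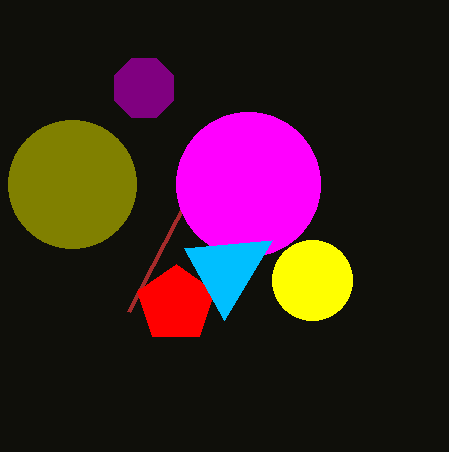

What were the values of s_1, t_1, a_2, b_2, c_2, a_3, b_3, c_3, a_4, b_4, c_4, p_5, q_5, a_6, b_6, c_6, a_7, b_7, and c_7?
s_1 = 128
t_1 = 312
a_2 = 176
b_2 = 304
c_2 = 40
a_3 = 248
b_3 = 184
c_3 = 72
a_4 = 312
b_4 = 280
c_4 = 40
p_5 = 224
q_5 = 320
a_6 = 72
b_6 = 184
c_6 = 64
a_7 = 144
b_7 = 88
c_7 = 32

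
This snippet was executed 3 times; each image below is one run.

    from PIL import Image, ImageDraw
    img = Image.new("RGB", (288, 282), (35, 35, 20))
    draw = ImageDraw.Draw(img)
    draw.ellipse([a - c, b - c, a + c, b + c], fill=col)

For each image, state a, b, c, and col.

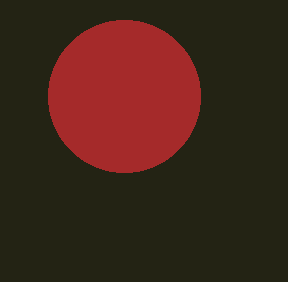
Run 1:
a = 124, b = 96, c = 76, col = 'brown'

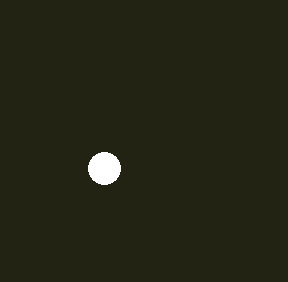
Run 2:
a = 104
b = 168
c = 16
col = 'white'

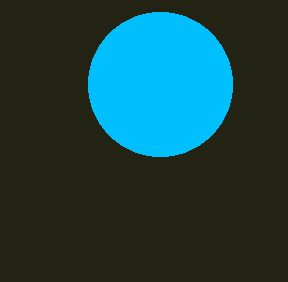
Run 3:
a = 160
b = 84
c = 72
col = 'deepskyblue'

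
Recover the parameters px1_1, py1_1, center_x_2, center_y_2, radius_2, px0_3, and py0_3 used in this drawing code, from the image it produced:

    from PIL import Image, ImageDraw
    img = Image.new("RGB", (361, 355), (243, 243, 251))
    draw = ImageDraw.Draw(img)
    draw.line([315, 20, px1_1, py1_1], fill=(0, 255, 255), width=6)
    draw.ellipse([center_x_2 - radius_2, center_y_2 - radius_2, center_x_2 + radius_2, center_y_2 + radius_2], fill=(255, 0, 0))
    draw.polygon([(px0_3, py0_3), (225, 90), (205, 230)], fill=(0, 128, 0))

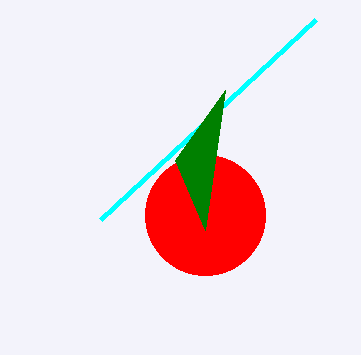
px1_1 = 100; py1_1 = 220; center_x_2 = 205; center_y_2 = 215; radius_2 = 60; px0_3 = 175; py0_3 = 160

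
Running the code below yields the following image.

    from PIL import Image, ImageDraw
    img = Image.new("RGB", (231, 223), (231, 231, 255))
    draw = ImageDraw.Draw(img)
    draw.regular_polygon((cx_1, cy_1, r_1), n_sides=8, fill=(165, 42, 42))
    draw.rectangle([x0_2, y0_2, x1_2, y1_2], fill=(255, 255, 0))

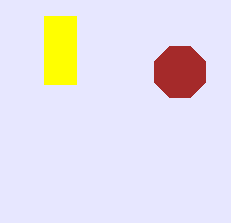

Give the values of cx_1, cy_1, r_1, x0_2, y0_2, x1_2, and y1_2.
cx_1 = 180, cy_1 = 72, r_1 = 28, x0_2 = 44, y0_2 = 16, x1_2 = 76, y1_2 = 84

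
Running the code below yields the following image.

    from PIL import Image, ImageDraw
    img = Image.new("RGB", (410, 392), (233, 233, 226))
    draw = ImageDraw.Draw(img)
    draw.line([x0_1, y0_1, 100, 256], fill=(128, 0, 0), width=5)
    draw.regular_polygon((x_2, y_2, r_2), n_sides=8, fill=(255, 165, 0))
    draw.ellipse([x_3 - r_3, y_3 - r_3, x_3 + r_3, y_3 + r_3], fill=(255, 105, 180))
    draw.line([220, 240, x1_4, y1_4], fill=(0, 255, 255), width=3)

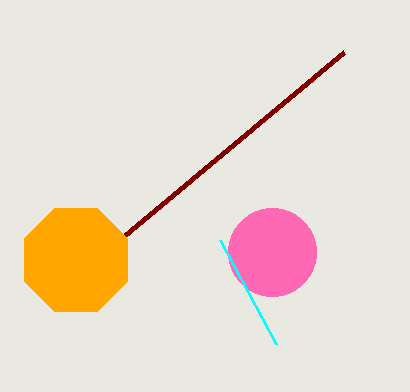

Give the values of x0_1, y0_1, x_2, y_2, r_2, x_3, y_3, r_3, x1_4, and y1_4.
x0_1 = 344
y0_1 = 52
x_2 = 76
y_2 = 260
r_2 = 56
x_3 = 272
y_3 = 252
r_3 = 44
x1_4 = 276
y1_4 = 344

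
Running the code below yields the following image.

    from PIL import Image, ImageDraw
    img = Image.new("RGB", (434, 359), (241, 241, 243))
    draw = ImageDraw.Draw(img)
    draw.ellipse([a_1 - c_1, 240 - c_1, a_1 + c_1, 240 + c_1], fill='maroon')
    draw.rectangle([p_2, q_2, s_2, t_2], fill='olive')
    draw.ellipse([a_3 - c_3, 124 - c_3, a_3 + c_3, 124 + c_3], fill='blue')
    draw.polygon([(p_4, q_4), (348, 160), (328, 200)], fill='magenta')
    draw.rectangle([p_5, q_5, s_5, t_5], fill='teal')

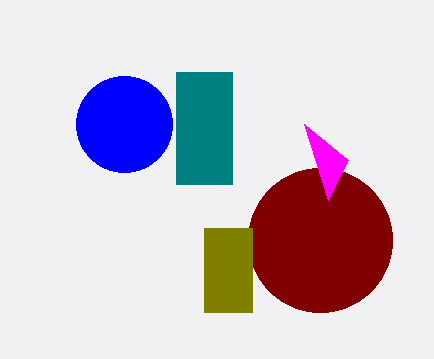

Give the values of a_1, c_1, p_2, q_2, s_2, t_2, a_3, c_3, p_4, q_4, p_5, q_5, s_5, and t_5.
a_1 = 320
c_1 = 72
p_2 = 204
q_2 = 228
s_2 = 252
t_2 = 312
a_3 = 124
c_3 = 48
p_4 = 304
q_4 = 124
p_5 = 176
q_5 = 72
s_5 = 232
t_5 = 184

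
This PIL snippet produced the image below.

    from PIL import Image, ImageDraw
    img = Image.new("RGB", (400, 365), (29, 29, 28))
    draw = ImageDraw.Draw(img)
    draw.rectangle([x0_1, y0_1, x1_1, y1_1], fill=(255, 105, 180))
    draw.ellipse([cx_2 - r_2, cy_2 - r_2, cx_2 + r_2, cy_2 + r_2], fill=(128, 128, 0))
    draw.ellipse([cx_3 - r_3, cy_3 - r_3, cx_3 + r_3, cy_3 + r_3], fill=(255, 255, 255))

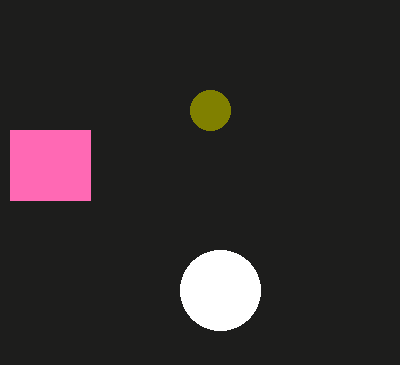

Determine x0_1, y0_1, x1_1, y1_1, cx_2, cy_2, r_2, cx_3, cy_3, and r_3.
x0_1 = 10; y0_1 = 130; x1_1 = 90; y1_1 = 200; cx_2 = 210; cy_2 = 110; r_2 = 20; cx_3 = 220; cy_3 = 290; r_3 = 40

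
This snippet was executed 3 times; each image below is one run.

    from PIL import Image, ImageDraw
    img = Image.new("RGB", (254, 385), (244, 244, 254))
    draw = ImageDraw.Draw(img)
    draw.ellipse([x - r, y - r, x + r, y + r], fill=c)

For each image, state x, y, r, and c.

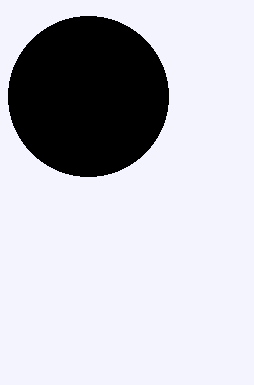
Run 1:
x = 88; y = 96; r = 80; c = 'black'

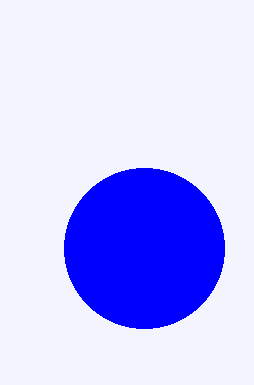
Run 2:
x = 144
y = 248
r = 80
c = 'blue'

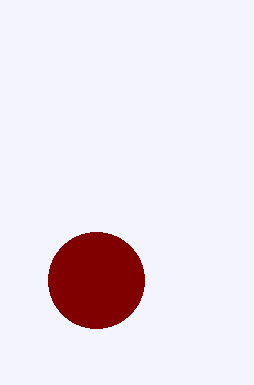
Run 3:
x = 96
y = 280
r = 48
c = 'maroon'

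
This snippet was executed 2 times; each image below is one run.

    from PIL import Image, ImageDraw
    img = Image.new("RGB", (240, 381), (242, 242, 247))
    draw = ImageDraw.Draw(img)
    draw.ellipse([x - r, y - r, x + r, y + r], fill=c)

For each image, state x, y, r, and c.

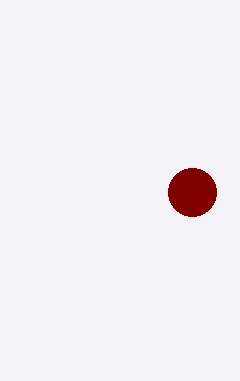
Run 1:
x = 192; y = 192; r = 24; c = 'maroon'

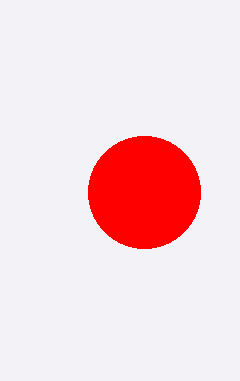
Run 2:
x = 144, y = 192, r = 56, c = 'red'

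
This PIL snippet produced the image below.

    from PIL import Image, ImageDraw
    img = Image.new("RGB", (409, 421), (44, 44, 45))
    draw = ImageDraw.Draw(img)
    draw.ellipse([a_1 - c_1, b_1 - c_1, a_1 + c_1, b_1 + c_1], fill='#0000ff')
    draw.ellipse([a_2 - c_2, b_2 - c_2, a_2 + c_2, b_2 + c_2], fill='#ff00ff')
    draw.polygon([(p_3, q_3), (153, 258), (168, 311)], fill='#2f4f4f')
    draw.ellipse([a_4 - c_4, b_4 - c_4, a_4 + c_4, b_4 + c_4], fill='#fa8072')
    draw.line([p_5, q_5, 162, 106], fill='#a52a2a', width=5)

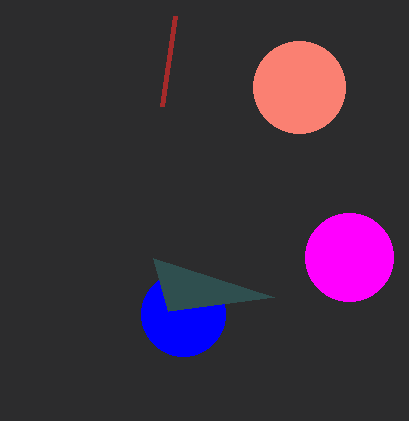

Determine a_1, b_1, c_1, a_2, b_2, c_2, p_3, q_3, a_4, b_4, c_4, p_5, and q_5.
a_1 = 183, b_1 = 314, c_1 = 42, a_2 = 349, b_2 = 257, c_2 = 44, p_3 = 274, q_3 = 297, a_4 = 299, b_4 = 87, c_4 = 46, p_5 = 175, q_5 = 16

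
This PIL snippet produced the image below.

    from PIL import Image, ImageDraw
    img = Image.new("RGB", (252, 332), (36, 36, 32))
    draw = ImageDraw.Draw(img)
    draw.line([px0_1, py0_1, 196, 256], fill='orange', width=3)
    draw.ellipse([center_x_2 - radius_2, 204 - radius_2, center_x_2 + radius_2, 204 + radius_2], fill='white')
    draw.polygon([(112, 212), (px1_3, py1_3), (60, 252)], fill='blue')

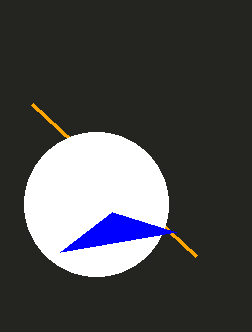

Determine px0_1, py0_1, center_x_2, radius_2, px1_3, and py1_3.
px0_1 = 32; py0_1 = 104; center_x_2 = 96; radius_2 = 72; px1_3 = 176; py1_3 = 232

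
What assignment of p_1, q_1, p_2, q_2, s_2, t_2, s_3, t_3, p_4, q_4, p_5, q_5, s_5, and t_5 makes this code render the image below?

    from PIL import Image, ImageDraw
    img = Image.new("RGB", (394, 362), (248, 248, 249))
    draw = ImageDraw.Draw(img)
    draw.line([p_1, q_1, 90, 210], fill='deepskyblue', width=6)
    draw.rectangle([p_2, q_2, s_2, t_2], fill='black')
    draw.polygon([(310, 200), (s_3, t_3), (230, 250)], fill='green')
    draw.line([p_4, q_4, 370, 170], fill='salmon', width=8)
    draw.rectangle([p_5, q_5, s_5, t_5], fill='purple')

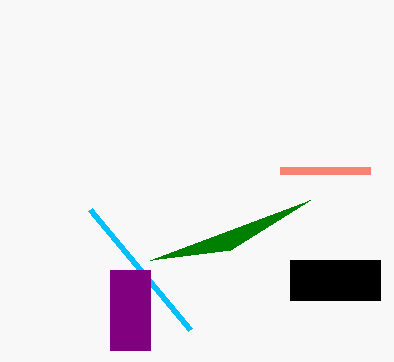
p_1 = 190, q_1 = 330, p_2 = 290, q_2 = 260, s_2 = 380, t_2 = 300, s_3 = 150, t_3 = 260, p_4 = 280, q_4 = 170, p_5 = 110, q_5 = 270, s_5 = 150, t_5 = 350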